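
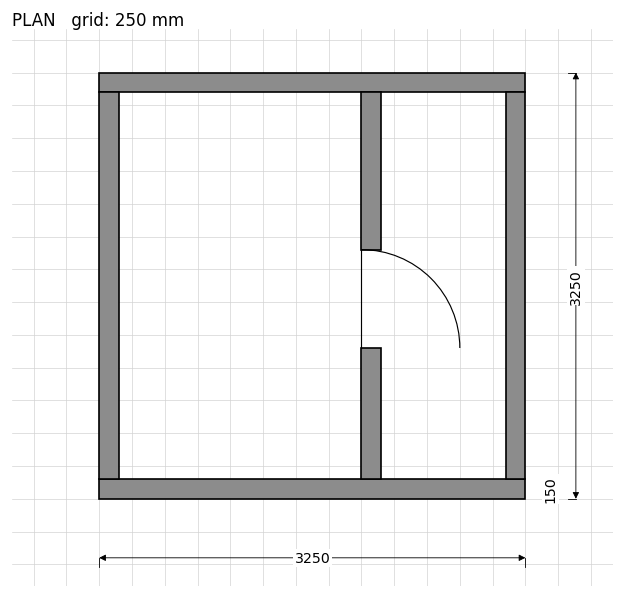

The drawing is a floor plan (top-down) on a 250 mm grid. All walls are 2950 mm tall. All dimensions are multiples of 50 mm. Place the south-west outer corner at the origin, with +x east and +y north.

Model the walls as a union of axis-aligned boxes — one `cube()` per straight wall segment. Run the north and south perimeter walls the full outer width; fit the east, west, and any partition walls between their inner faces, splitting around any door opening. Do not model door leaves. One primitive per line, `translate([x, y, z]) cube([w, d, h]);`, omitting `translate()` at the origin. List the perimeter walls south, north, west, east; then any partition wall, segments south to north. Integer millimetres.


cube([3250, 150, 2950]);
translate([0, 3100, 0]) cube([3250, 150, 2950]);
translate([0, 150, 0]) cube([150, 2950, 2950]);
translate([3100, 150, 0]) cube([150, 2950, 2950]);
translate([2000, 150, 0]) cube([150, 1000, 2950]);
translate([2000, 1900, 0]) cube([150, 1200, 2950]);


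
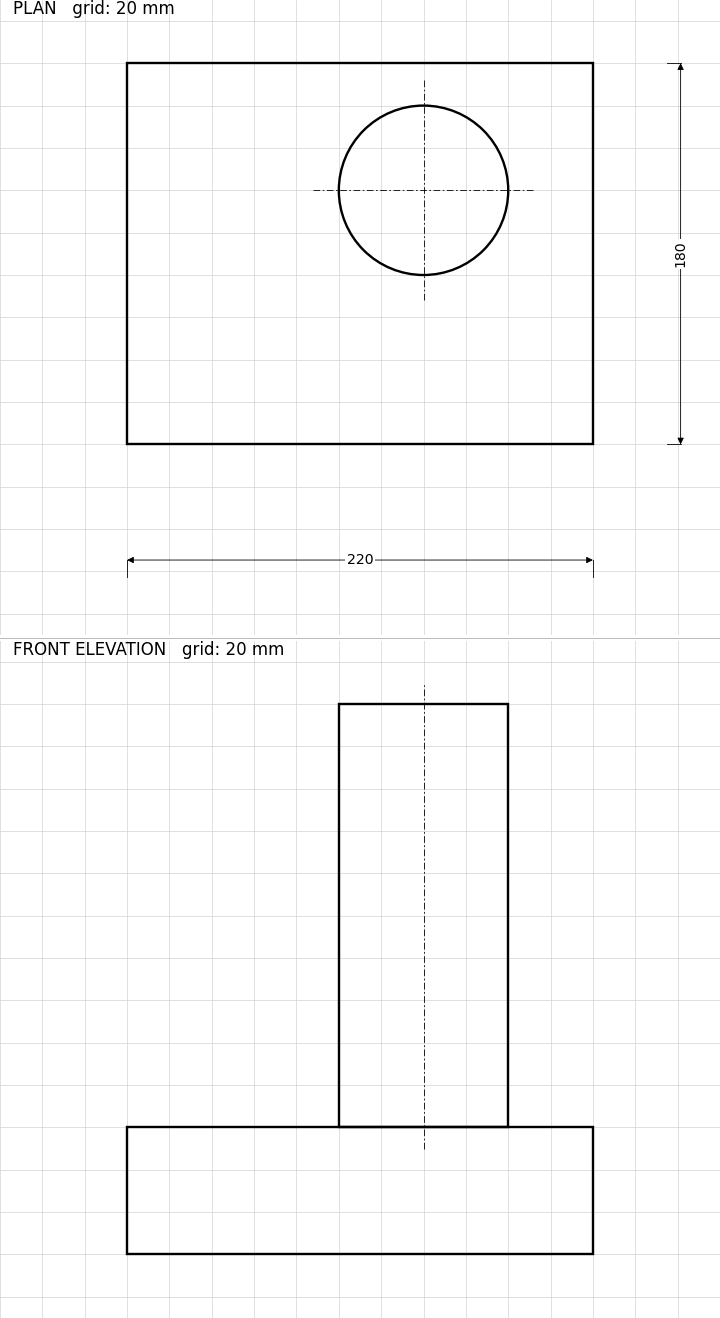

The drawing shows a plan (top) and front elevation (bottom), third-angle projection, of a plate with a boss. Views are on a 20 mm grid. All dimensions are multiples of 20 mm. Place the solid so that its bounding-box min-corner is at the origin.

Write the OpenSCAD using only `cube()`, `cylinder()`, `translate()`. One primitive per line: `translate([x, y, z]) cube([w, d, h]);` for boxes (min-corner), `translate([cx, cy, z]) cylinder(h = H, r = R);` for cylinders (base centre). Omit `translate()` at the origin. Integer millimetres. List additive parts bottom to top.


cube([220, 180, 60]);
translate([140, 120, 60]) cylinder(h = 200, r = 40);


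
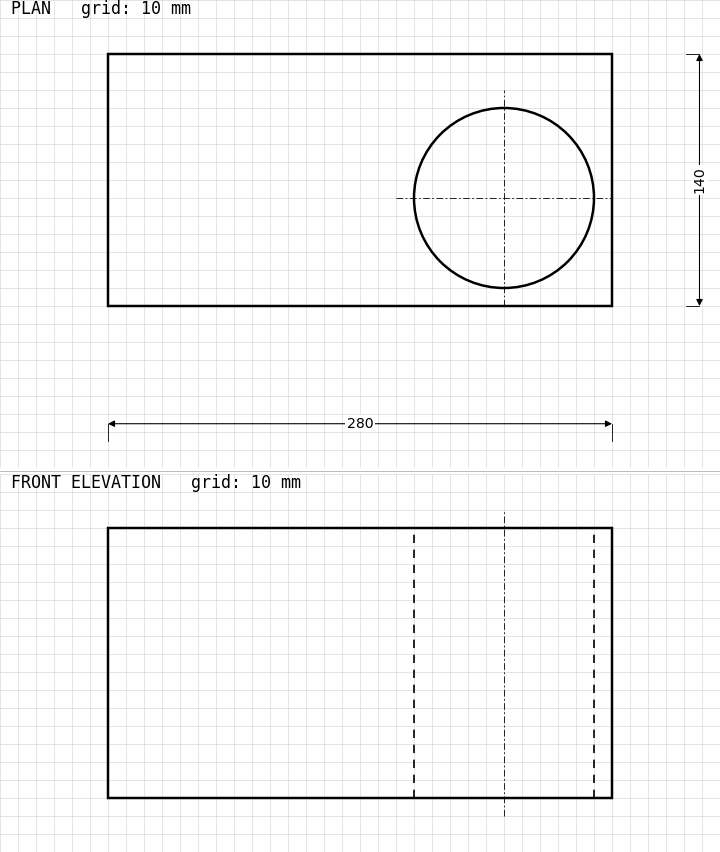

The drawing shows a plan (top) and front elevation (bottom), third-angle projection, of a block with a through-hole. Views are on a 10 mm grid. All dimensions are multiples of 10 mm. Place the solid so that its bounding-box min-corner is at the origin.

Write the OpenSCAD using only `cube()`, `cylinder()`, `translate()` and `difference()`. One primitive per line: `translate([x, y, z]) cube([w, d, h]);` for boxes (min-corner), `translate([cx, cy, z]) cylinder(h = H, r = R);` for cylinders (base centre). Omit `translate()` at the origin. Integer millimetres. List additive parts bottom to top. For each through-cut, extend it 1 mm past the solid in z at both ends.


difference() {
  cube([280, 140, 150]);
  translate([220, 60, -1]) cylinder(h = 152, r = 50);
}


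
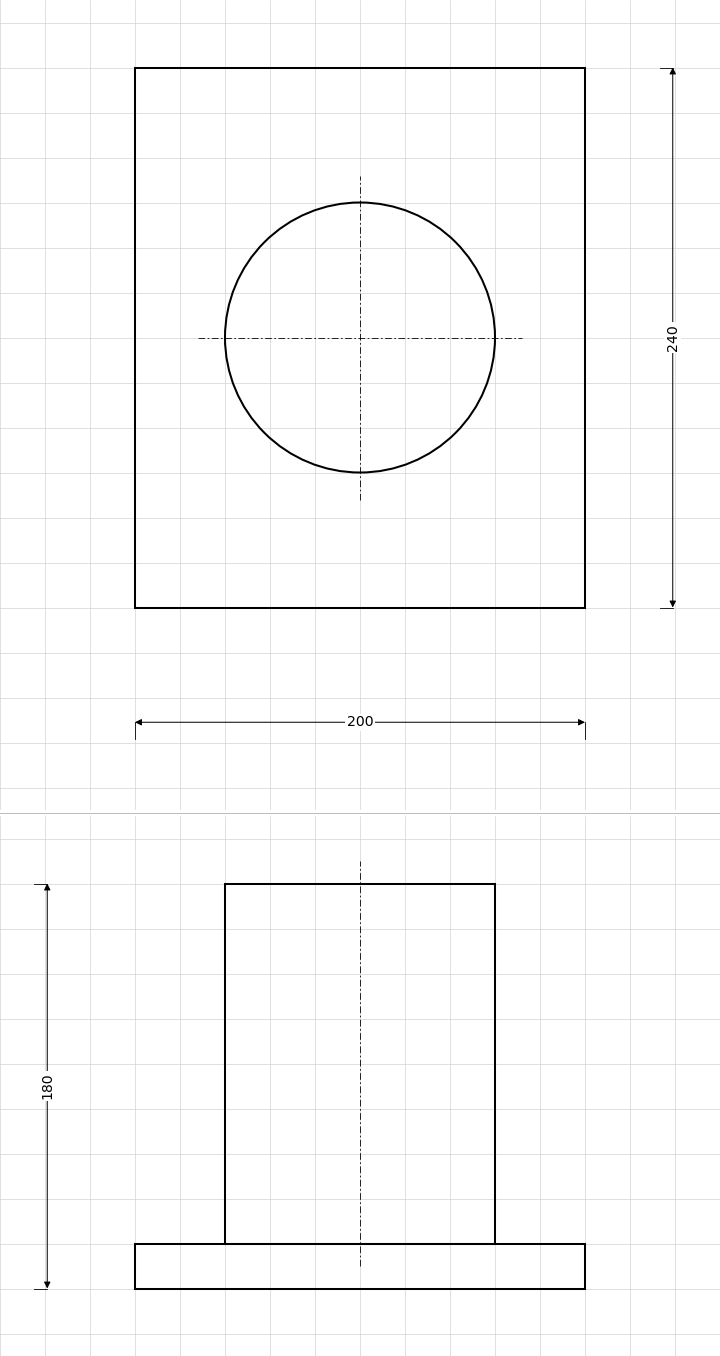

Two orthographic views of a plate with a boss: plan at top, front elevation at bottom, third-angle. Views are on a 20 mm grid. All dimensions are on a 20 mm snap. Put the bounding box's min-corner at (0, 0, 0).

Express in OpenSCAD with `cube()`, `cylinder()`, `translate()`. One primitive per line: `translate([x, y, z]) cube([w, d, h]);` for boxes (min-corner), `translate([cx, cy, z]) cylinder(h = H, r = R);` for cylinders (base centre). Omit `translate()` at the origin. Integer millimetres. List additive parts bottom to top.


cube([200, 240, 20]);
translate([100, 120, 20]) cylinder(h = 160, r = 60);


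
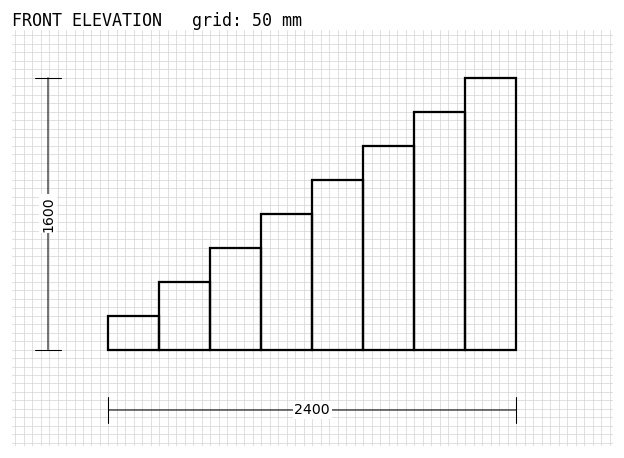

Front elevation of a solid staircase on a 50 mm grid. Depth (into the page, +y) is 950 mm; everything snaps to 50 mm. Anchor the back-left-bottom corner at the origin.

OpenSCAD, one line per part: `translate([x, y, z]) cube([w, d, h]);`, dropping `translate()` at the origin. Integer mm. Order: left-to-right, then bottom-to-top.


cube([300, 950, 200]);
translate([300, 0, 0]) cube([300, 950, 400]);
translate([600, 0, 0]) cube([300, 950, 600]);
translate([900, 0, 0]) cube([300, 950, 800]);
translate([1200, 0, 0]) cube([300, 950, 1000]);
translate([1500, 0, 0]) cube([300, 950, 1200]);
translate([1800, 0, 0]) cube([300, 950, 1400]);
translate([2100, 0, 0]) cube([300, 950, 1600]);


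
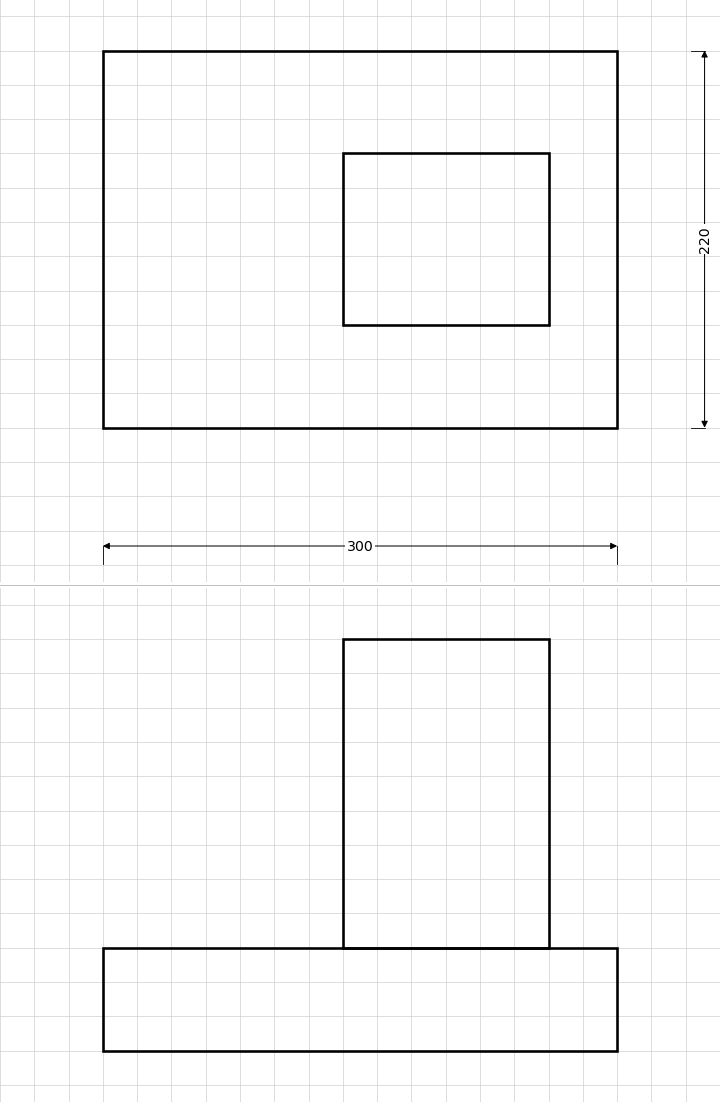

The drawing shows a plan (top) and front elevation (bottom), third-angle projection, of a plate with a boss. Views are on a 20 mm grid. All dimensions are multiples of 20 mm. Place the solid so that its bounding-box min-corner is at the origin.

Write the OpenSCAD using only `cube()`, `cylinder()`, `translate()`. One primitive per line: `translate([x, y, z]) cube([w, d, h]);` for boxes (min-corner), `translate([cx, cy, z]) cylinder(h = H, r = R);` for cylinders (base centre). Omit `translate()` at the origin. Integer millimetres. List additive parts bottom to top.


cube([300, 220, 60]);
translate([140, 60, 60]) cube([120, 100, 180]);


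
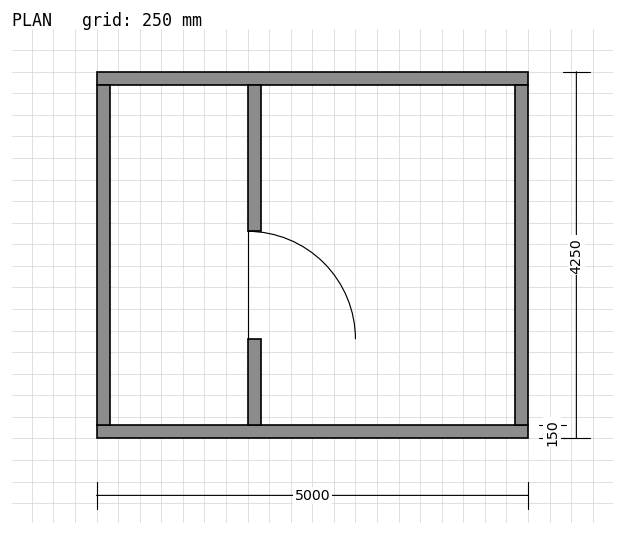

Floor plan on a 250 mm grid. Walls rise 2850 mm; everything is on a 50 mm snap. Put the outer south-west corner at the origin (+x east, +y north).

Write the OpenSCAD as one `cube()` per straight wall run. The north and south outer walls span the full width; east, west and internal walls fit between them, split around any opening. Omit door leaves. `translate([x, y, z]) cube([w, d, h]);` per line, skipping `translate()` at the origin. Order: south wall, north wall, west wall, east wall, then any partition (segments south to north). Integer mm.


cube([5000, 150, 2850]);
translate([0, 4100, 0]) cube([5000, 150, 2850]);
translate([0, 150, 0]) cube([150, 3950, 2850]);
translate([4850, 150, 0]) cube([150, 3950, 2850]);
translate([1750, 150, 0]) cube([150, 1000, 2850]);
translate([1750, 2400, 0]) cube([150, 1700, 2850]);


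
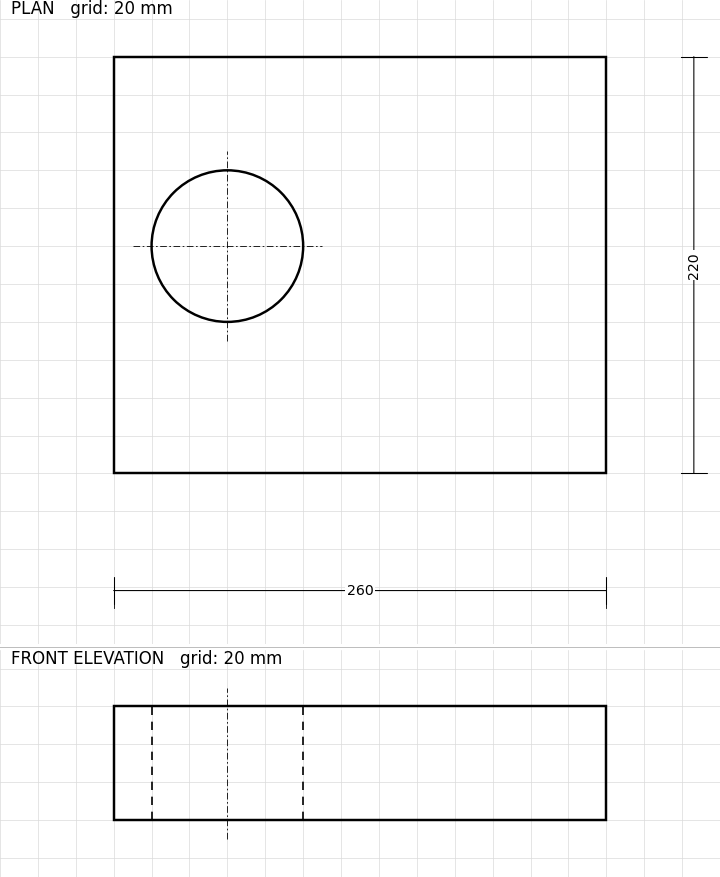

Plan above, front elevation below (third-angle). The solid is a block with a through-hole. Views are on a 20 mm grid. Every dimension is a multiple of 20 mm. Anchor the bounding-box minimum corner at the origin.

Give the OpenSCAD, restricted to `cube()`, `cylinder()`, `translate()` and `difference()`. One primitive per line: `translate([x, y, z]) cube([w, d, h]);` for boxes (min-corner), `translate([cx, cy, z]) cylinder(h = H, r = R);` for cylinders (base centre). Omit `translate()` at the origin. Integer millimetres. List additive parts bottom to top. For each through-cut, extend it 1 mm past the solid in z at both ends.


difference() {
  cube([260, 220, 60]);
  translate([60, 120, -1]) cylinder(h = 62, r = 40);
}


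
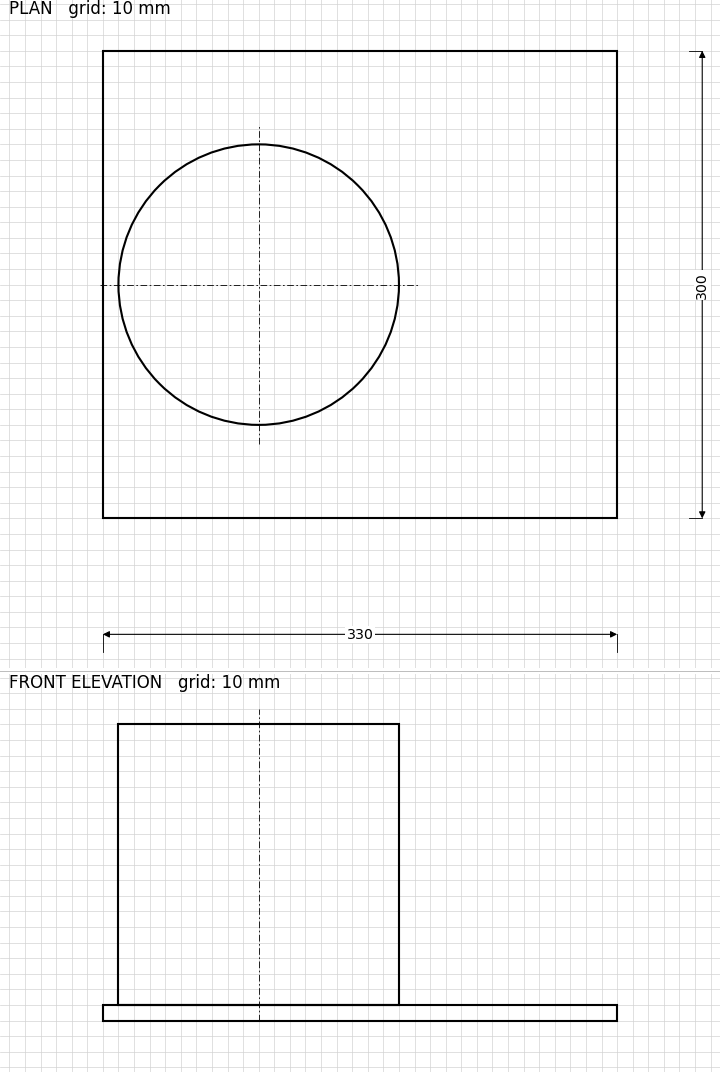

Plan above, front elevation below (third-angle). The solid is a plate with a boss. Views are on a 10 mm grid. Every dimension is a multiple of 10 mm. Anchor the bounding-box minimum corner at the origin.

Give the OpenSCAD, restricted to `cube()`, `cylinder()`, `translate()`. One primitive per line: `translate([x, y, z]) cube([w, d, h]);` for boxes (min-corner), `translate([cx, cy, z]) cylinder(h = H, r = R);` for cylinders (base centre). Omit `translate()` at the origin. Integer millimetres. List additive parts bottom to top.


cube([330, 300, 10]);
translate([100, 150, 10]) cylinder(h = 180, r = 90);


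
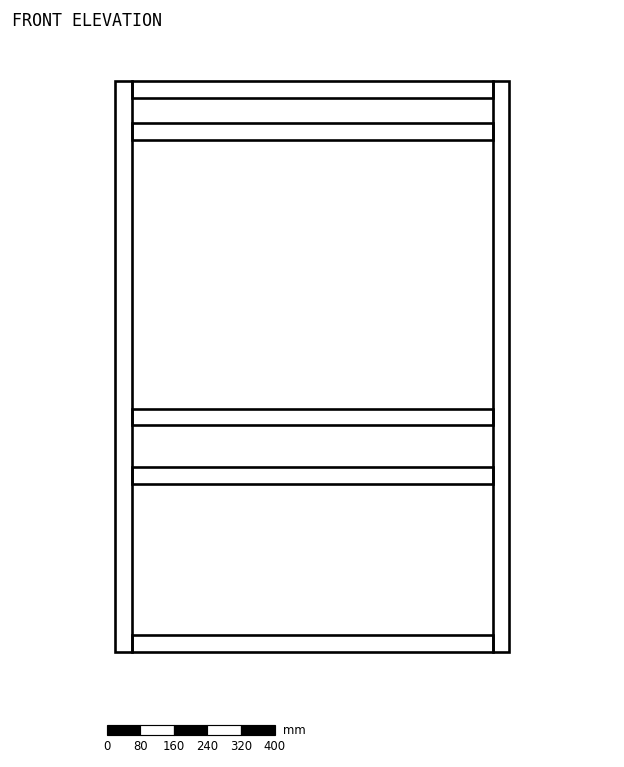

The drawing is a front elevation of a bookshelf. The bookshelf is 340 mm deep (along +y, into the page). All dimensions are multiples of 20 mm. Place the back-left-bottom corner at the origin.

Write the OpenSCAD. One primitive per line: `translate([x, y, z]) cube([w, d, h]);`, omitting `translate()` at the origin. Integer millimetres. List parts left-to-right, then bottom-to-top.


cube([40, 340, 1360]);
translate([40, 0, 0]) cube([860, 340, 40]);
translate([40, 0, 400]) cube([860, 340, 40]);
translate([40, 0, 540]) cube([860, 340, 40]);
translate([40, 0, 1220]) cube([860, 340, 40]);
translate([40, 0, 1320]) cube([860, 340, 40]);
translate([900, 0, 0]) cube([40, 340, 1360]);


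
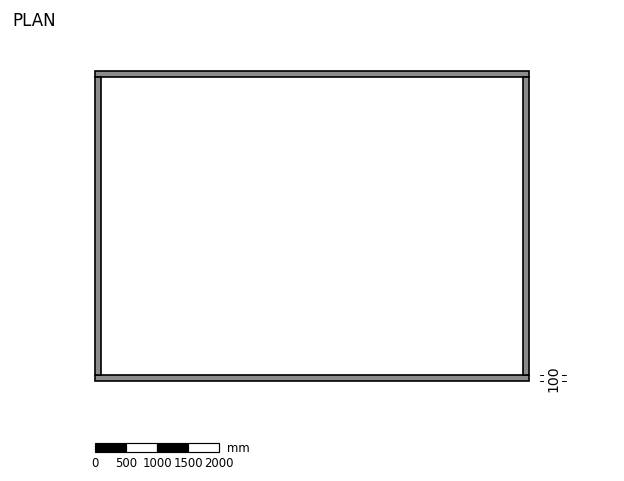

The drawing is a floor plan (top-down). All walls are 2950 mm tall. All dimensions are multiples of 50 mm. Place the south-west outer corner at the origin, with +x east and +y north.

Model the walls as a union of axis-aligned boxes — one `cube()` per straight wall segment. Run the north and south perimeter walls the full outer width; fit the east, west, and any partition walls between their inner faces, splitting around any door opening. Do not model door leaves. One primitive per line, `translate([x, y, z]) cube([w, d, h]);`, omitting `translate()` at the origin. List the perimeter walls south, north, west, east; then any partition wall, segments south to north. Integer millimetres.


cube([7000, 100, 2950]);
translate([0, 4900, 0]) cube([7000, 100, 2950]);
translate([0, 100, 0]) cube([100, 4800, 2950]);
translate([6900, 100, 0]) cube([100, 4800, 2950]);


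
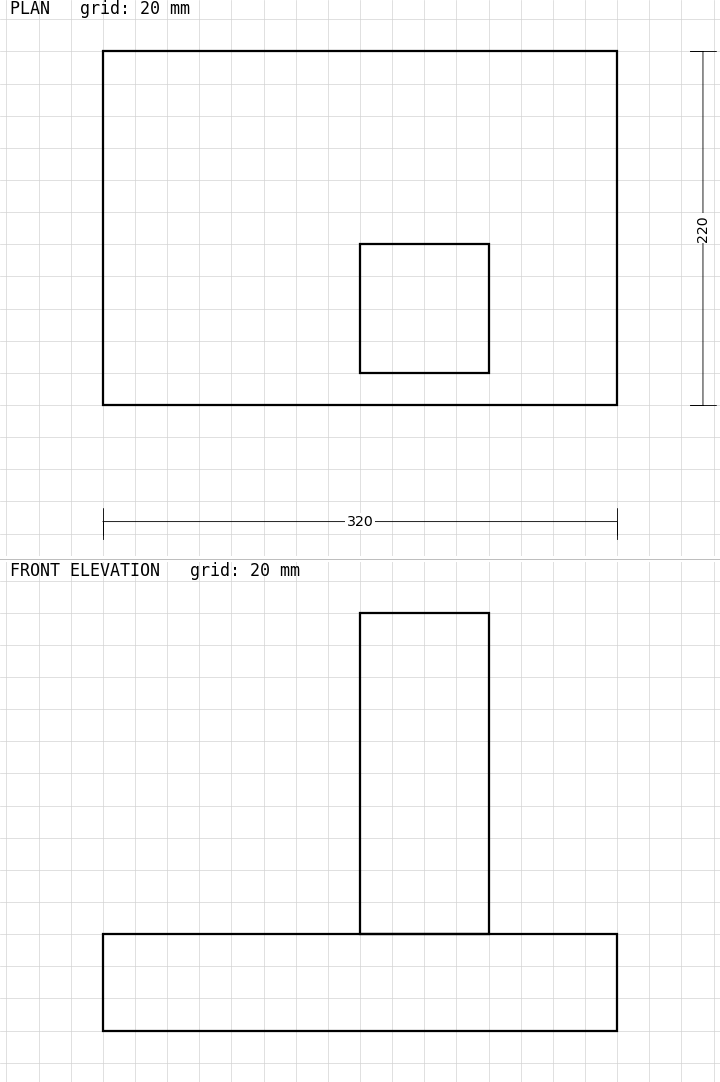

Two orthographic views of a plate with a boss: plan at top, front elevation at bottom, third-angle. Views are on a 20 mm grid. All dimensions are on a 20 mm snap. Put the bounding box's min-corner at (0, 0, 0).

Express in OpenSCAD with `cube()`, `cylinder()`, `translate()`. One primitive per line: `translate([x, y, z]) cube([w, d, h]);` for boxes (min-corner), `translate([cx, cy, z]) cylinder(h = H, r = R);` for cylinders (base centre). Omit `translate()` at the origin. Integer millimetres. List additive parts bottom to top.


cube([320, 220, 60]);
translate([160, 20, 60]) cube([80, 80, 200]);


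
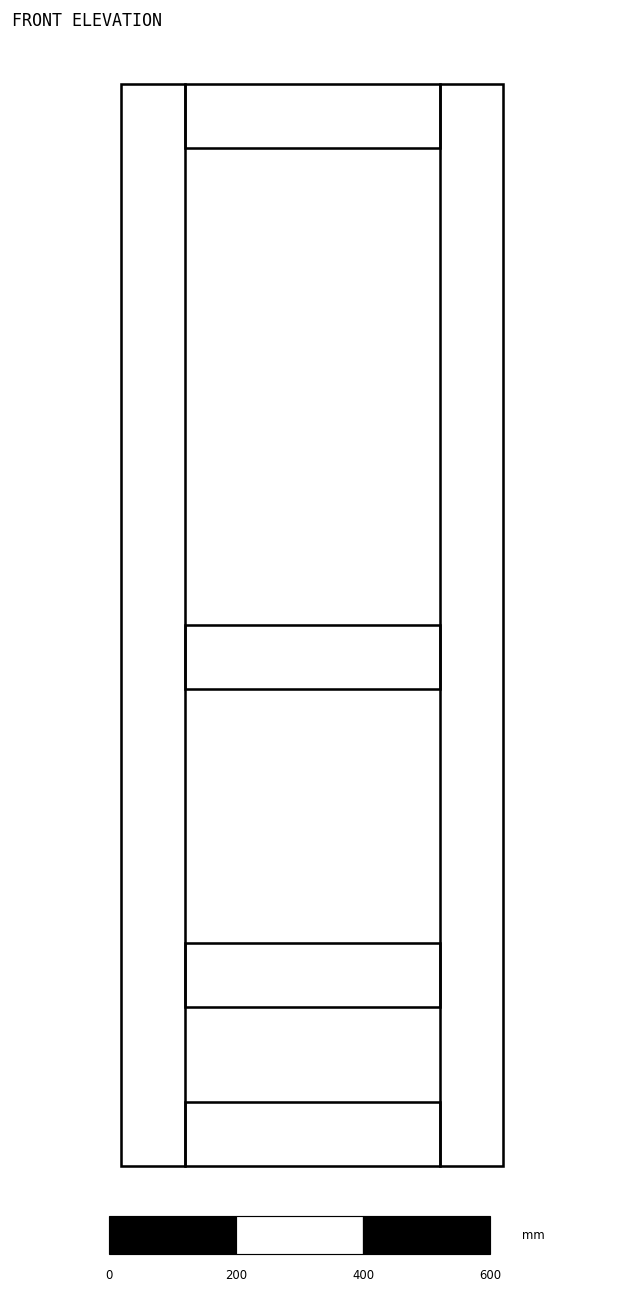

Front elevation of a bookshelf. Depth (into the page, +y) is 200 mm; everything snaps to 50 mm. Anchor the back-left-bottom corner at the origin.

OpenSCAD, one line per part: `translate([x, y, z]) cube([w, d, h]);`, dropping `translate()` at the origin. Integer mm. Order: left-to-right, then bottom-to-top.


cube([100, 200, 1700]);
translate([100, 0, 0]) cube([400, 200, 100]);
translate([100, 0, 250]) cube([400, 200, 100]);
translate([100, 0, 750]) cube([400, 200, 100]);
translate([100, 0, 1600]) cube([400, 200, 100]);
translate([500, 0, 0]) cube([100, 200, 1700]);


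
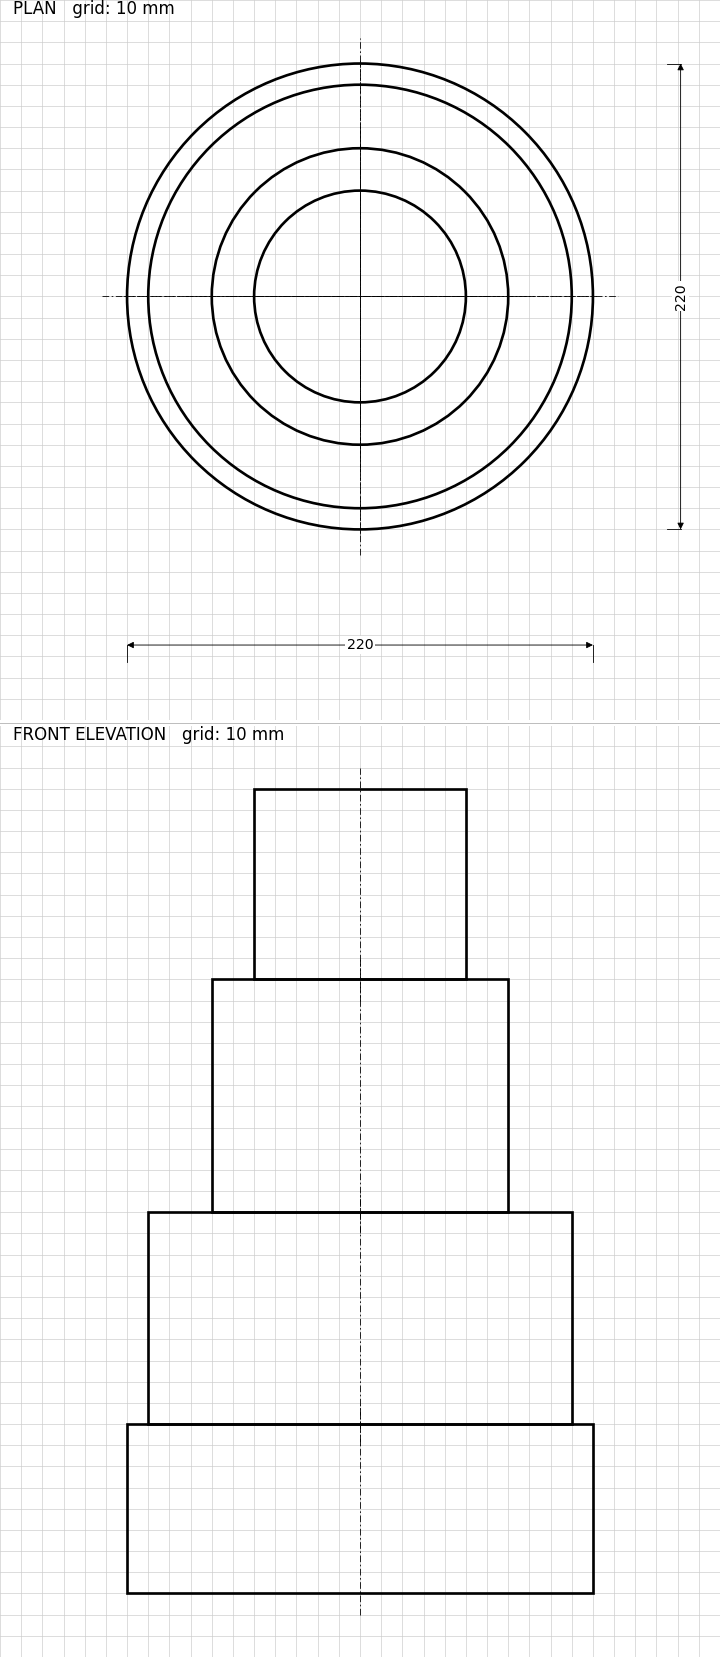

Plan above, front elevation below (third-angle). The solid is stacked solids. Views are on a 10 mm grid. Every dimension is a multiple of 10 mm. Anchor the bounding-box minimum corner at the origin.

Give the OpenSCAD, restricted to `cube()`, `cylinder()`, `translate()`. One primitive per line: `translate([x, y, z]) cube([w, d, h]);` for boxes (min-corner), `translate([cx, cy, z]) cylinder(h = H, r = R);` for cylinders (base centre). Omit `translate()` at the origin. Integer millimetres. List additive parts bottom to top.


translate([110, 110, 0]) cylinder(h = 80, r = 110);
translate([110, 110, 80]) cylinder(h = 100, r = 100);
translate([110, 110, 180]) cylinder(h = 110, r = 70);
translate([110, 110, 290]) cylinder(h = 90, r = 50);


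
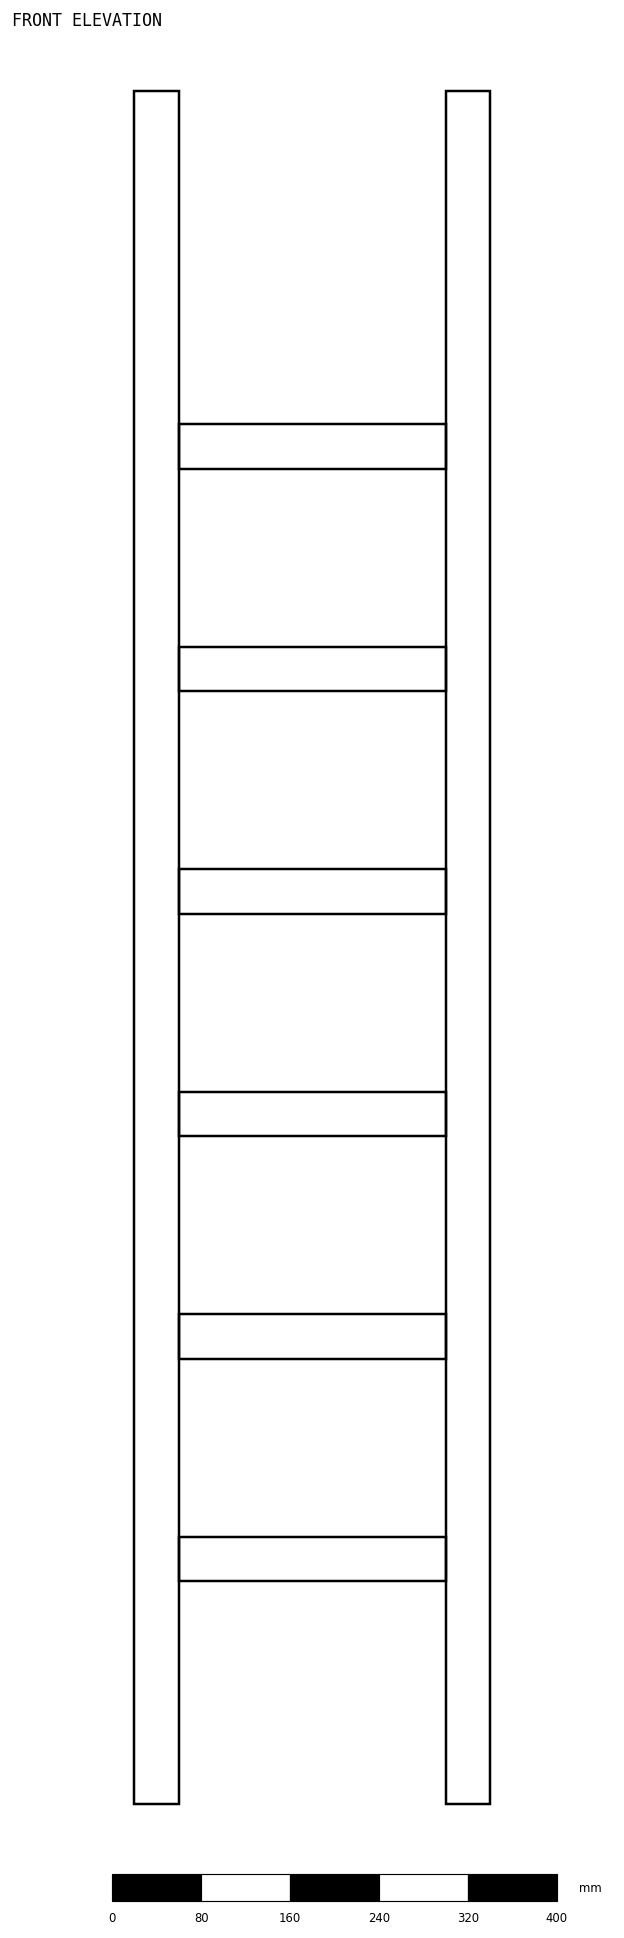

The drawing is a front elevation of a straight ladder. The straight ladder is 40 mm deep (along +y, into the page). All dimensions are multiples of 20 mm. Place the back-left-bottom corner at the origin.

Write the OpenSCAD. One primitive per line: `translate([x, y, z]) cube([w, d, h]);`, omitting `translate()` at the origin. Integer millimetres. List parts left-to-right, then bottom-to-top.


cube([40, 40, 1540]);
translate([40, 0, 200]) cube([240, 40, 40]);
translate([40, 0, 400]) cube([240, 40, 40]);
translate([40, 0, 600]) cube([240, 40, 40]);
translate([40, 0, 800]) cube([240, 40, 40]);
translate([40, 0, 1000]) cube([240, 40, 40]);
translate([40, 0, 1200]) cube([240, 40, 40]);
translate([280, 0, 0]) cube([40, 40, 1540]);


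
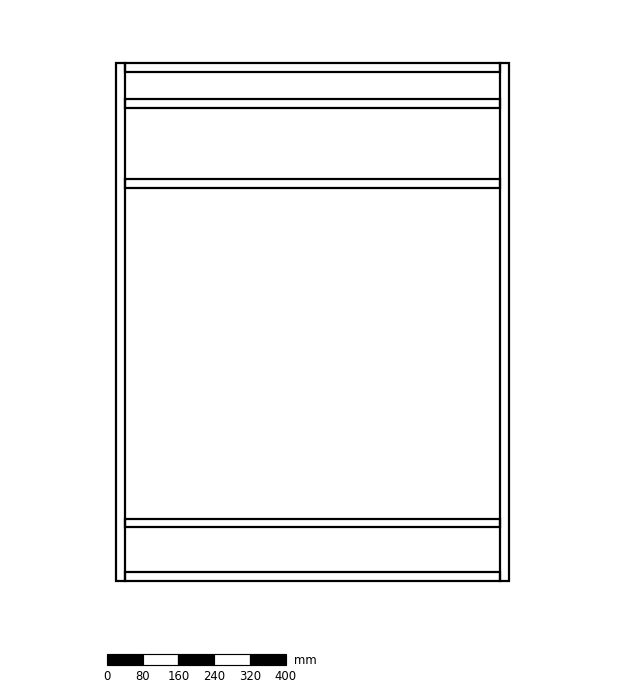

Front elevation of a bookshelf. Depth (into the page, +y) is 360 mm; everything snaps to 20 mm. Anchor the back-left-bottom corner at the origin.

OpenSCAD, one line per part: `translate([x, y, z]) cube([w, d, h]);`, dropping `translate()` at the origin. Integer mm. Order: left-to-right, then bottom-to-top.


cube([20, 360, 1160]);
translate([20, 0, 0]) cube([840, 360, 20]);
translate([20, 0, 120]) cube([840, 360, 20]);
translate([20, 0, 880]) cube([840, 360, 20]);
translate([20, 0, 1060]) cube([840, 360, 20]);
translate([20, 0, 1140]) cube([840, 360, 20]);
translate([860, 0, 0]) cube([20, 360, 1160]);


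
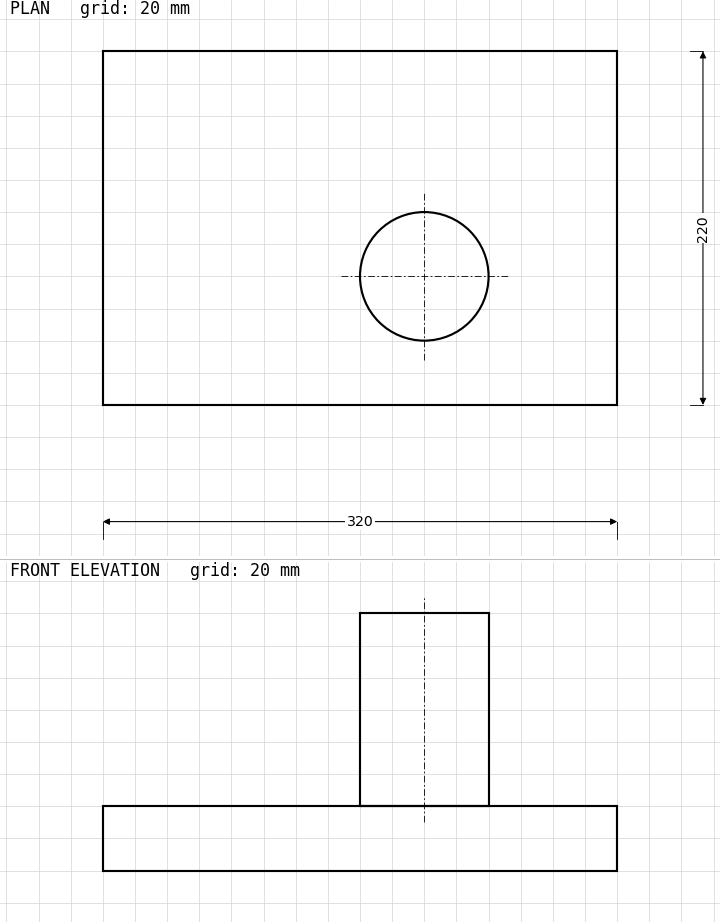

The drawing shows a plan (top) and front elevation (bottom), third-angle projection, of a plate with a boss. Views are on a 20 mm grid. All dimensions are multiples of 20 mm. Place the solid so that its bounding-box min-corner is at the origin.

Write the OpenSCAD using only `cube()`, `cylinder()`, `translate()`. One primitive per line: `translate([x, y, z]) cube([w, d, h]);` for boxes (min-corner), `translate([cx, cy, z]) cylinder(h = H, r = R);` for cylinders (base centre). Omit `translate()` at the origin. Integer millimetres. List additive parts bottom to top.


cube([320, 220, 40]);
translate([200, 80, 40]) cylinder(h = 120, r = 40);


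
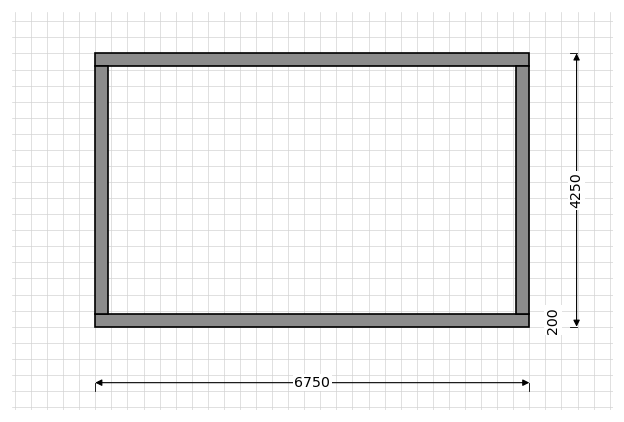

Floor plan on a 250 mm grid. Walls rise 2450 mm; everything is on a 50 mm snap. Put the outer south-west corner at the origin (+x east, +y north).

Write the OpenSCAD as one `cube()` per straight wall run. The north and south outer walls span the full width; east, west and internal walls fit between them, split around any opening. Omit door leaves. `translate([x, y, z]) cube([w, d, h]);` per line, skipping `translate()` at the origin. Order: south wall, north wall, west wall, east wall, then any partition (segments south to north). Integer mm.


cube([6750, 200, 2450]);
translate([0, 4050, 0]) cube([6750, 200, 2450]);
translate([0, 200, 0]) cube([200, 3850, 2450]);
translate([6550, 200, 0]) cube([200, 3850, 2450]);


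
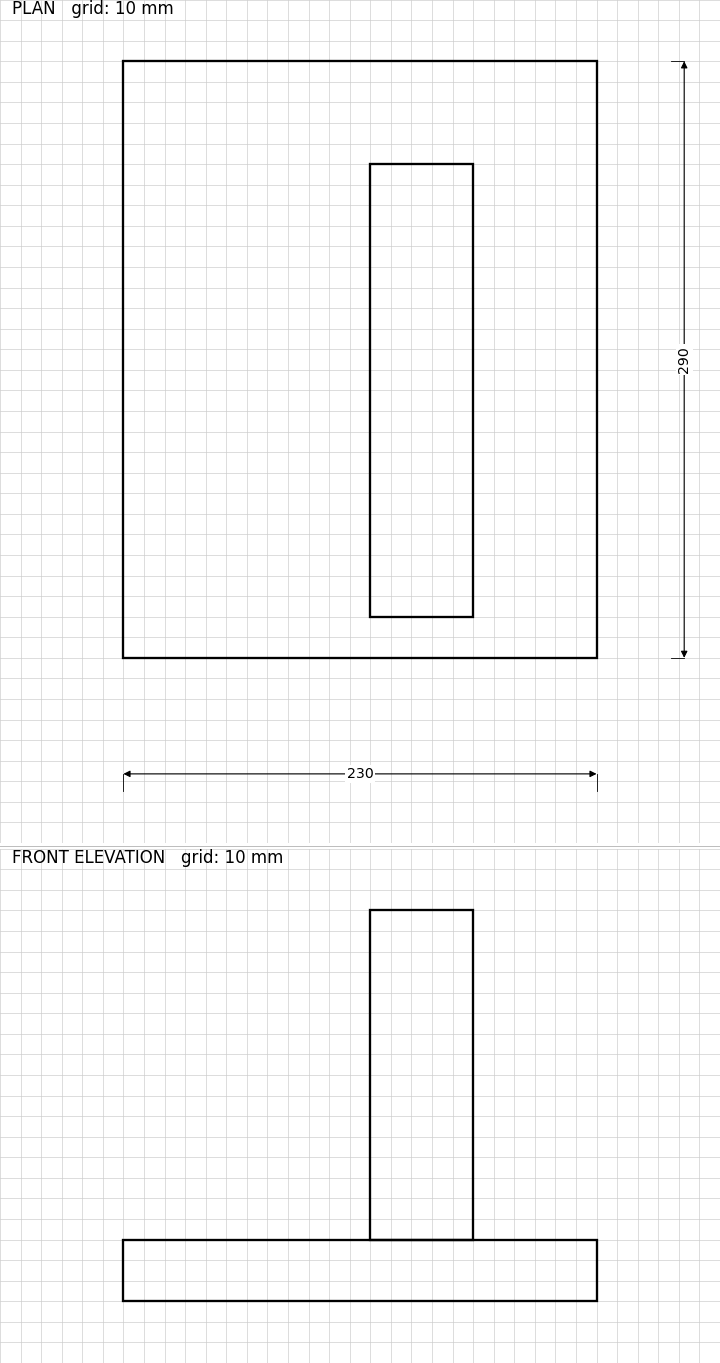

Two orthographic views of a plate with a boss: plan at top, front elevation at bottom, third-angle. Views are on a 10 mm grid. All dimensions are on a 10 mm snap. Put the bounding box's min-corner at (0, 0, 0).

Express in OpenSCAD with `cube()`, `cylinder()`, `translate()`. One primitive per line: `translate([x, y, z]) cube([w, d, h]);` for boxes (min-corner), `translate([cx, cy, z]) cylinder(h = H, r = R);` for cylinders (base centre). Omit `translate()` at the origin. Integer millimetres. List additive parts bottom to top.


cube([230, 290, 30]);
translate([120, 20, 30]) cube([50, 220, 160]);


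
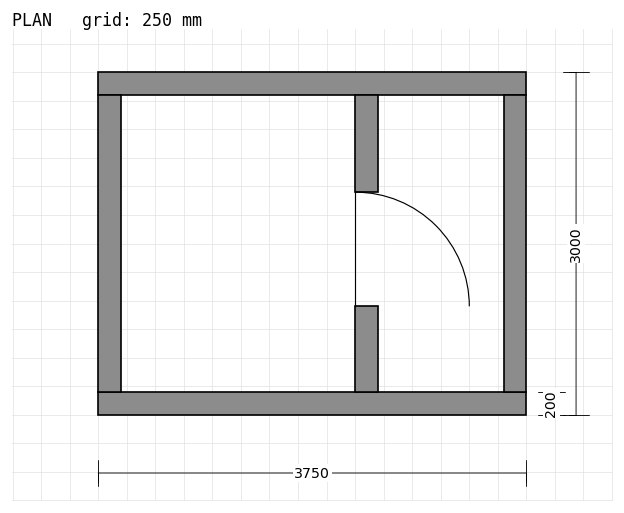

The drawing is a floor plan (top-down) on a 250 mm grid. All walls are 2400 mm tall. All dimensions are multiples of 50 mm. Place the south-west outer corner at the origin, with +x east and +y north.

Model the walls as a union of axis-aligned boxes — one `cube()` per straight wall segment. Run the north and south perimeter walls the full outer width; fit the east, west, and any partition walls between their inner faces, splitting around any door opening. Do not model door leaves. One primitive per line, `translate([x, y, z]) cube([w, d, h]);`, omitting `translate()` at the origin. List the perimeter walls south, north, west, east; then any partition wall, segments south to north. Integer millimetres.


cube([3750, 200, 2400]);
translate([0, 2800, 0]) cube([3750, 200, 2400]);
translate([0, 200, 0]) cube([200, 2600, 2400]);
translate([3550, 200, 0]) cube([200, 2600, 2400]);
translate([2250, 200, 0]) cube([200, 750, 2400]);
translate([2250, 1950, 0]) cube([200, 850, 2400]);


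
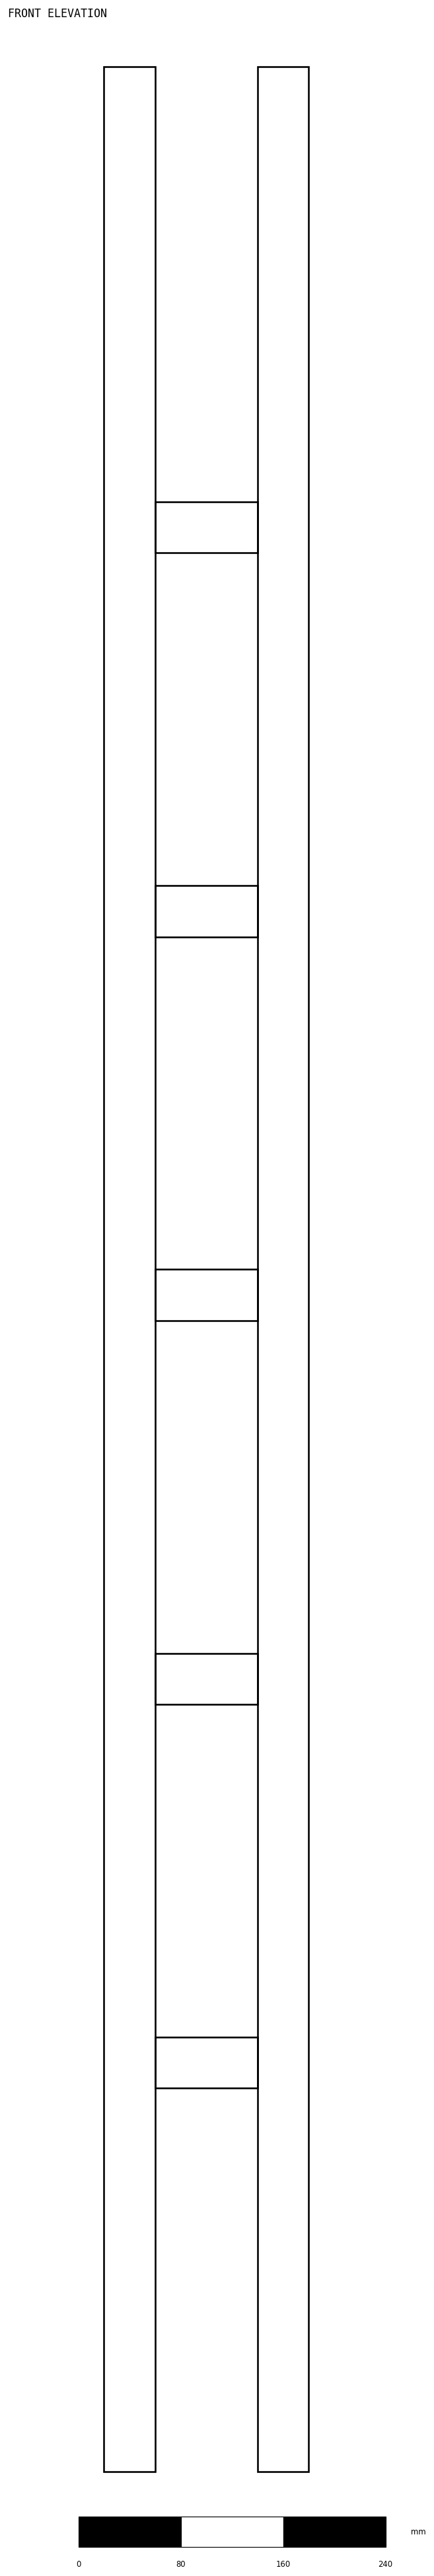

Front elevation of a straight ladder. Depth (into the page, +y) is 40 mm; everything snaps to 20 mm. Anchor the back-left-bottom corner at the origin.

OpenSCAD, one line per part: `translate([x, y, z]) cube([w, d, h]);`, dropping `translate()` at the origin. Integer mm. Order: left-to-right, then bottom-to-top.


cube([40, 40, 1880]);
translate([40, 0, 300]) cube([80, 40, 40]);
translate([40, 0, 600]) cube([80, 40, 40]);
translate([40, 0, 900]) cube([80, 40, 40]);
translate([40, 0, 1200]) cube([80, 40, 40]);
translate([40, 0, 1500]) cube([80, 40, 40]);
translate([120, 0, 0]) cube([40, 40, 1880]);


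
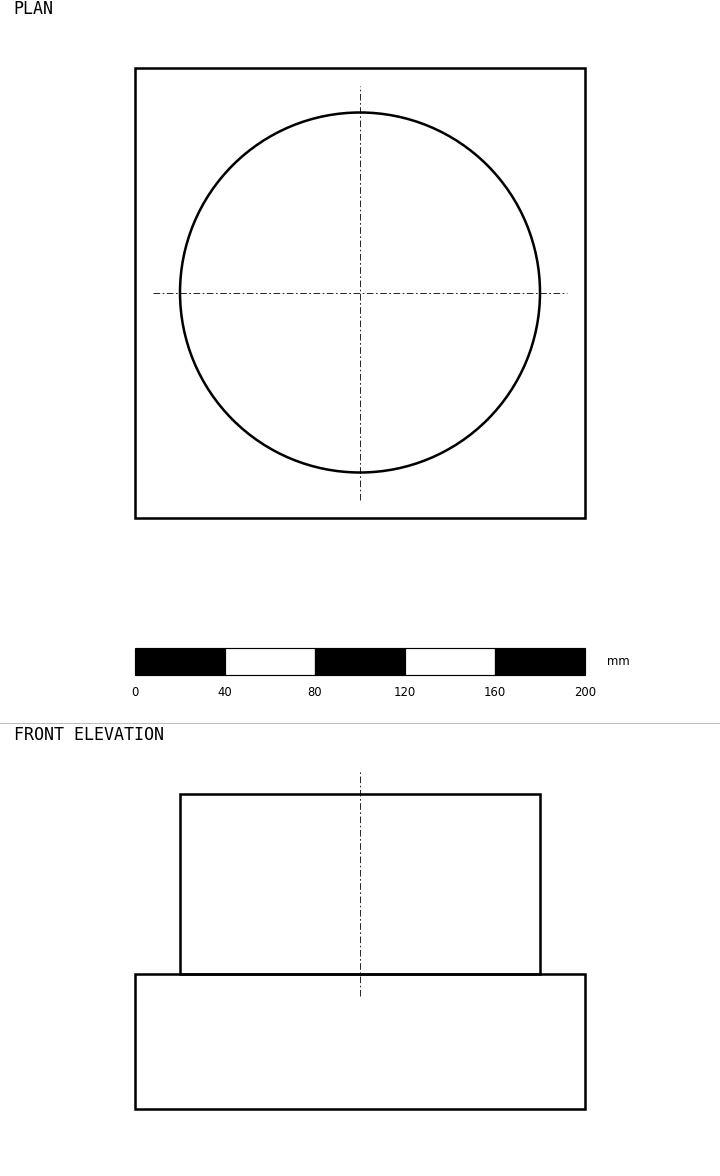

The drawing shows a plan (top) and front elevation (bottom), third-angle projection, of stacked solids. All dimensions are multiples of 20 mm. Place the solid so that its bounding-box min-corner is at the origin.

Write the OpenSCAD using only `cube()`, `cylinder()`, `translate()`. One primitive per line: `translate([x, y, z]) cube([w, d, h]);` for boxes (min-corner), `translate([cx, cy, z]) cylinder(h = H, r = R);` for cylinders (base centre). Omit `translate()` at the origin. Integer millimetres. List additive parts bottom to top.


cube([200, 200, 60]);
translate([100, 100, 60]) cylinder(h = 80, r = 80);


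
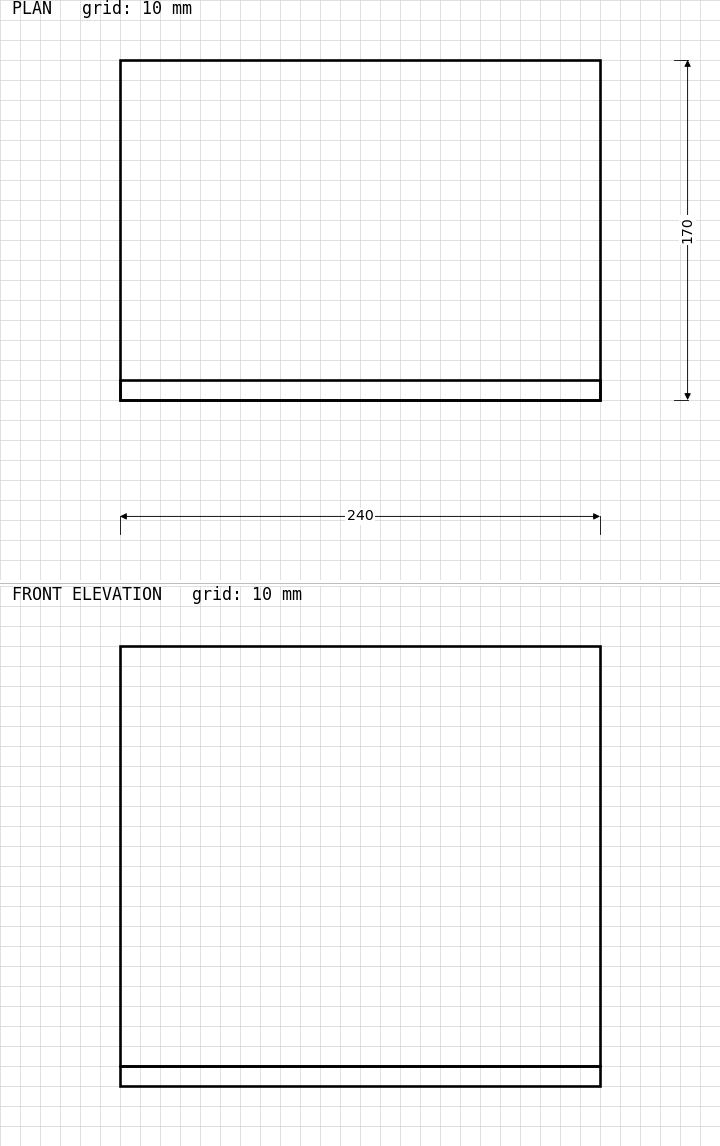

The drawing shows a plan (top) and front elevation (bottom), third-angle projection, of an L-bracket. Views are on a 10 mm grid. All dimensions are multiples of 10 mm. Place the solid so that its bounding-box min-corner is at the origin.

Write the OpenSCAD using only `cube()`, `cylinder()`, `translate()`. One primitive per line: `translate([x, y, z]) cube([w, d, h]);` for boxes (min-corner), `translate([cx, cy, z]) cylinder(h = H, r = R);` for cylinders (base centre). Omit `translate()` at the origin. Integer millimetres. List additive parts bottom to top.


cube([240, 170, 10]);
translate([0, 0, 10]) cube([240, 10, 210]);


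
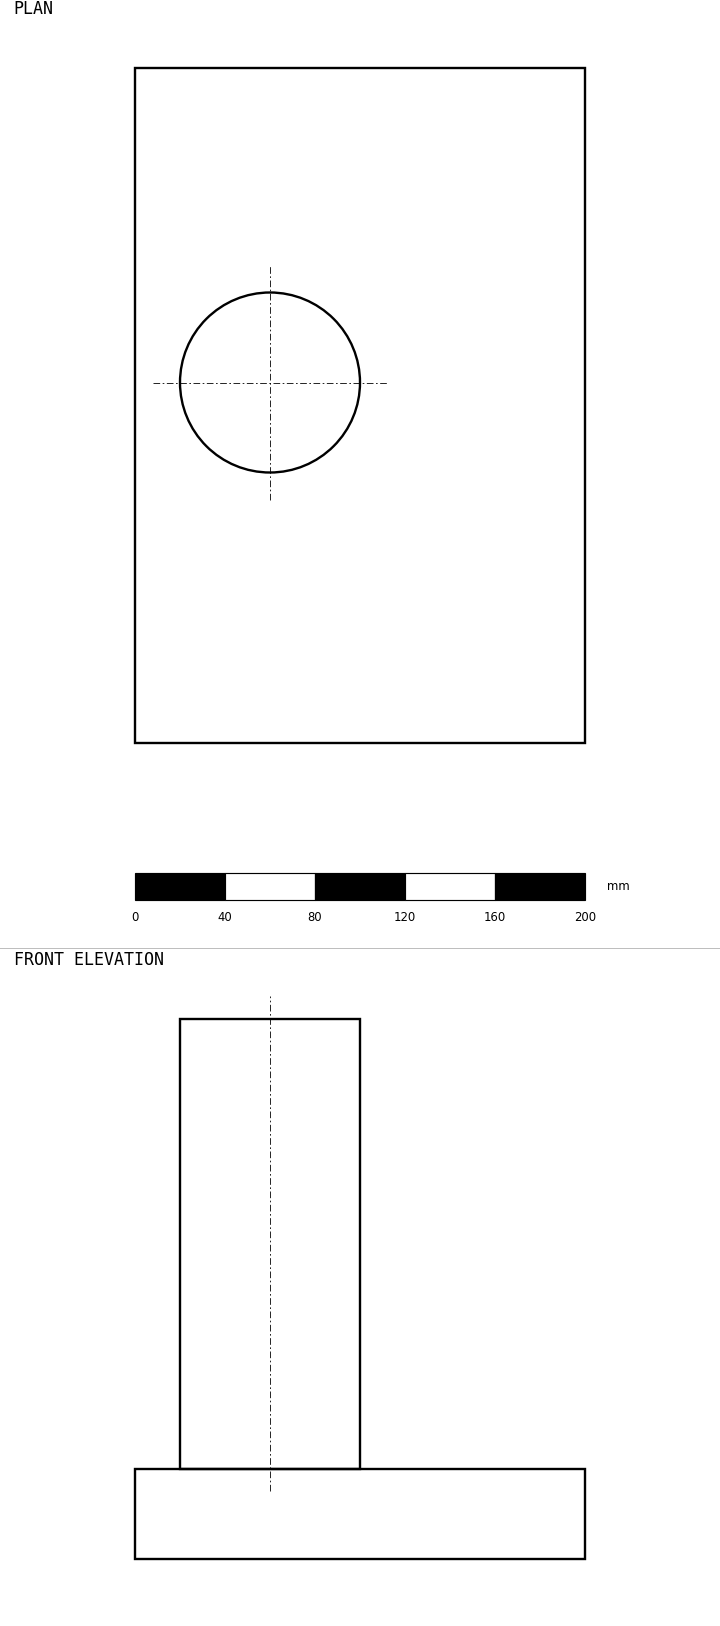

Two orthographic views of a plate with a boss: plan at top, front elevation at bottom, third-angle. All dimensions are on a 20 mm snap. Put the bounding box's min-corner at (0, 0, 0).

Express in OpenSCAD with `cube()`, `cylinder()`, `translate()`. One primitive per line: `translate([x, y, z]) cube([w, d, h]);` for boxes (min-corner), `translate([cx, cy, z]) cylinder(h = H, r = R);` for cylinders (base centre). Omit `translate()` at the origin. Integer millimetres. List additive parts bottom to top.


cube([200, 300, 40]);
translate([60, 160, 40]) cylinder(h = 200, r = 40);


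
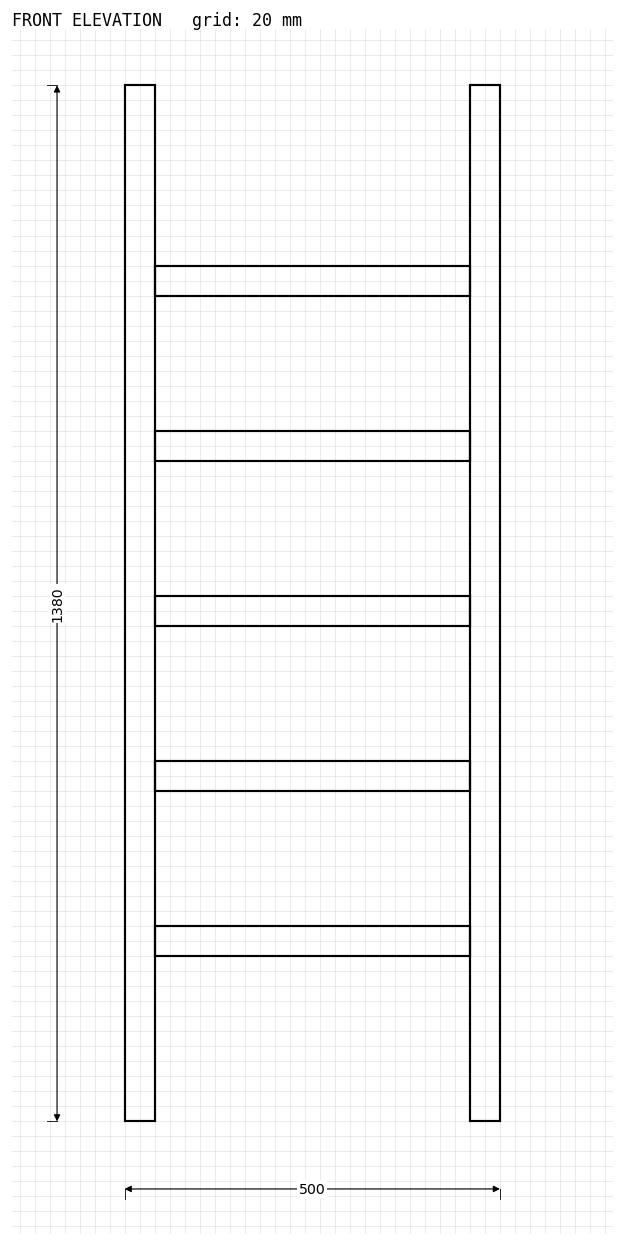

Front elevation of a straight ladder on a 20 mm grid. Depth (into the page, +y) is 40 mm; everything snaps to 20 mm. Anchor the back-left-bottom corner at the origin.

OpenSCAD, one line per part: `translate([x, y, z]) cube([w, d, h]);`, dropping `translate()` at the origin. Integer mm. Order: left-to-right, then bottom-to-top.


cube([40, 40, 1380]);
translate([40, 0, 220]) cube([420, 40, 40]);
translate([40, 0, 440]) cube([420, 40, 40]);
translate([40, 0, 660]) cube([420, 40, 40]);
translate([40, 0, 880]) cube([420, 40, 40]);
translate([40, 0, 1100]) cube([420, 40, 40]);
translate([460, 0, 0]) cube([40, 40, 1380]);


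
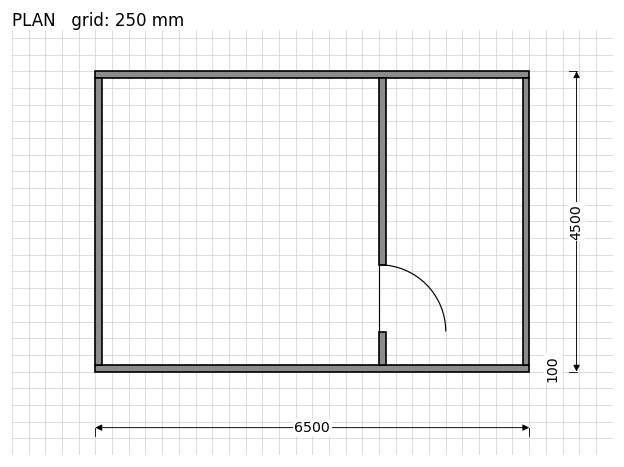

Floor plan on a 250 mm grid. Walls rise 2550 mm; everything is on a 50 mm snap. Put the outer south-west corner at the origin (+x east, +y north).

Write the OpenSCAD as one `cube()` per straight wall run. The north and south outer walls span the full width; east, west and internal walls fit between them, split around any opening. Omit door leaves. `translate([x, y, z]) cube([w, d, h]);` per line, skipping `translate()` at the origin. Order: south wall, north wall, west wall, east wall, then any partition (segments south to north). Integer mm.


cube([6500, 100, 2550]);
translate([0, 4400, 0]) cube([6500, 100, 2550]);
translate([0, 100, 0]) cube([100, 4300, 2550]);
translate([6400, 100, 0]) cube([100, 4300, 2550]);
translate([4250, 100, 0]) cube([100, 500, 2550]);
translate([4250, 1600, 0]) cube([100, 2800, 2550]);


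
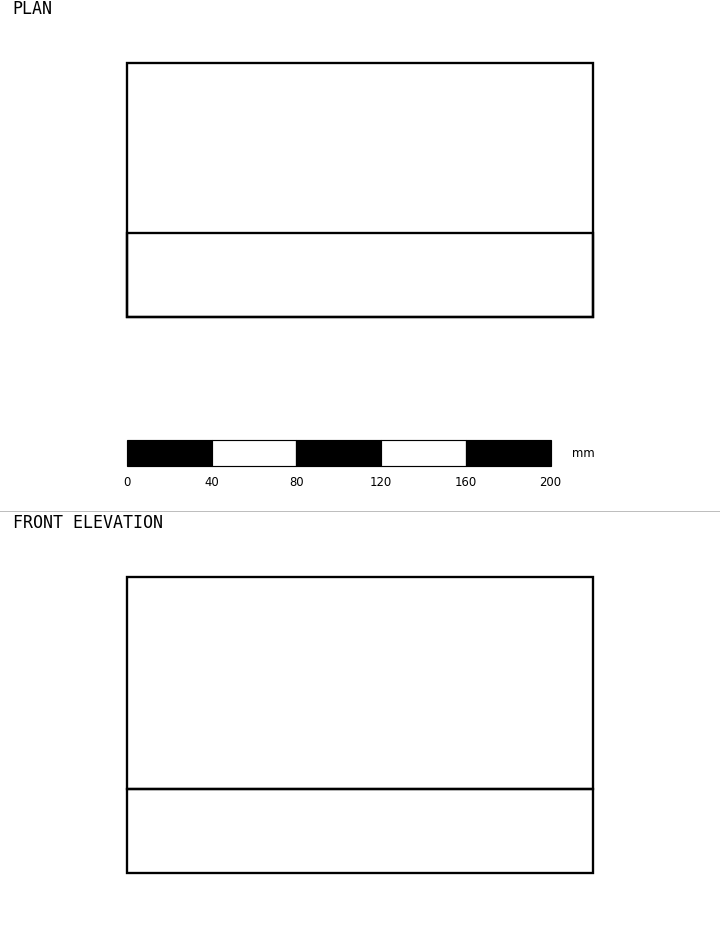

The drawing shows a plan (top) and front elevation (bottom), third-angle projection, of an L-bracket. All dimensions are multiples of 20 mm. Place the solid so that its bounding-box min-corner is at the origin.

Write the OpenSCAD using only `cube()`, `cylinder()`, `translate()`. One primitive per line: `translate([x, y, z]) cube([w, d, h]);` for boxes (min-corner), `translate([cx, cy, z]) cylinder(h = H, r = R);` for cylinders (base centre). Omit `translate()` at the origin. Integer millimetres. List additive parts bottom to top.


cube([220, 120, 40]);
translate([0, 0, 40]) cube([220, 40, 100]);


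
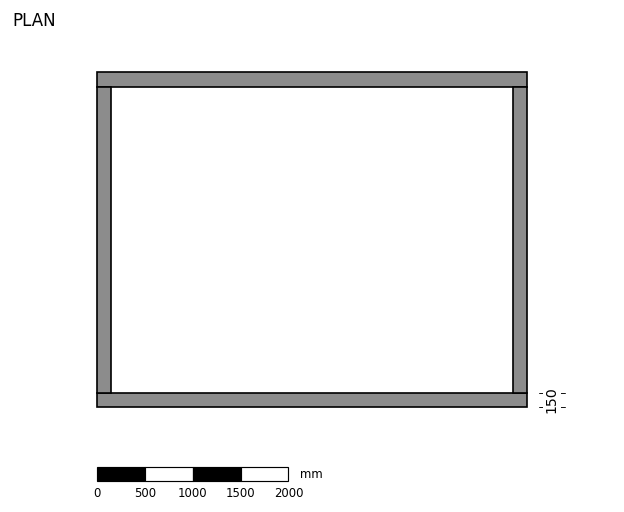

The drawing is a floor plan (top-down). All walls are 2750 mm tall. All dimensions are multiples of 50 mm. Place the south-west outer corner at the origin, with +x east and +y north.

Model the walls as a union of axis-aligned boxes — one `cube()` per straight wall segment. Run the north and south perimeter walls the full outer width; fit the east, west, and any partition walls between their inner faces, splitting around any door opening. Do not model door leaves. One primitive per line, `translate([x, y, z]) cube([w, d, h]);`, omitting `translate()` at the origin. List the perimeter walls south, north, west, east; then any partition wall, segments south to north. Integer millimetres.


cube([4500, 150, 2750]);
translate([0, 3350, 0]) cube([4500, 150, 2750]);
translate([0, 150, 0]) cube([150, 3200, 2750]);
translate([4350, 150, 0]) cube([150, 3200, 2750]);


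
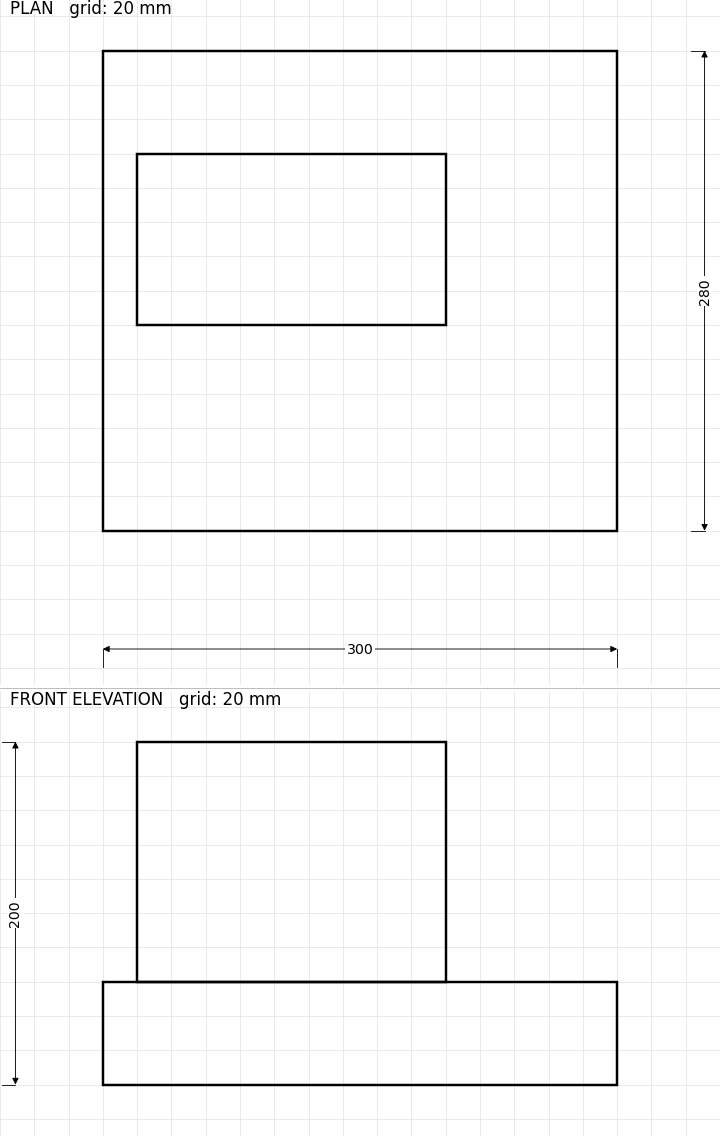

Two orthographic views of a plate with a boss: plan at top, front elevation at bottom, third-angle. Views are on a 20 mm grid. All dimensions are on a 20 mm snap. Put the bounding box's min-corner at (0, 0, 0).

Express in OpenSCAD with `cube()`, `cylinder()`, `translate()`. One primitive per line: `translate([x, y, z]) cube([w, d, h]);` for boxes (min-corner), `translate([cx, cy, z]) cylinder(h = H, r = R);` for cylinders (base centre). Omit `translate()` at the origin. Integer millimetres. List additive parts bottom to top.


cube([300, 280, 60]);
translate([20, 120, 60]) cube([180, 100, 140]);


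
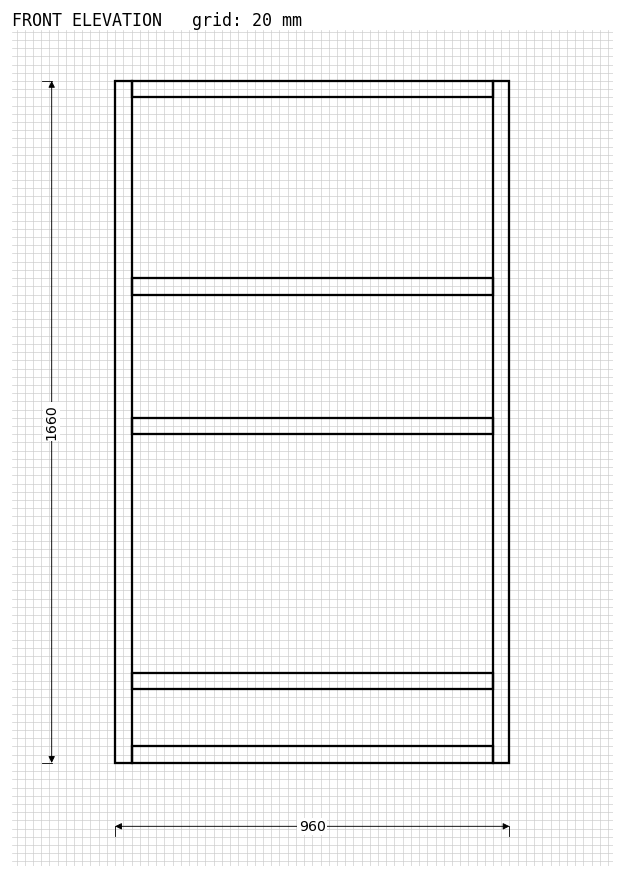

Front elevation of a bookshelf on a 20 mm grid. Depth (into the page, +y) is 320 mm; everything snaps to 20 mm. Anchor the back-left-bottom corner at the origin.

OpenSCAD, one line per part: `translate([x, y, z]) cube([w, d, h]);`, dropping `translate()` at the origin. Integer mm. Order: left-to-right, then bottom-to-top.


cube([40, 320, 1660]);
translate([40, 0, 0]) cube([880, 320, 40]);
translate([40, 0, 180]) cube([880, 320, 40]);
translate([40, 0, 800]) cube([880, 320, 40]);
translate([40, 0, 1140]) cube([880, 320, 40]);
translate([40, 0, 1620]) cube([880, 320, 40]);
translate([920, 0, 0]) cube([40, 320, 1660]);


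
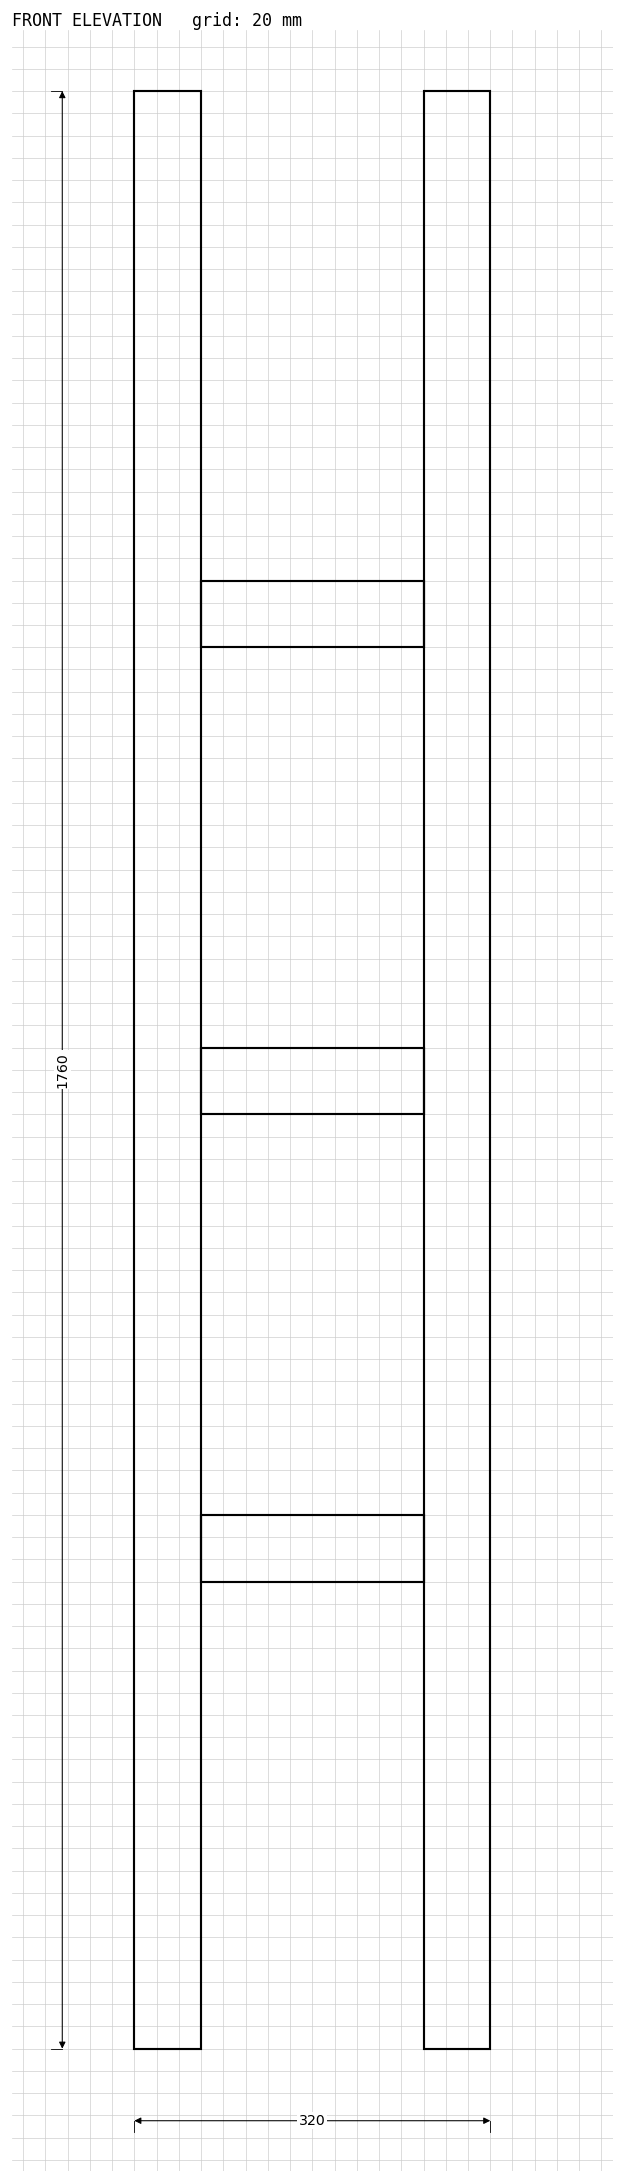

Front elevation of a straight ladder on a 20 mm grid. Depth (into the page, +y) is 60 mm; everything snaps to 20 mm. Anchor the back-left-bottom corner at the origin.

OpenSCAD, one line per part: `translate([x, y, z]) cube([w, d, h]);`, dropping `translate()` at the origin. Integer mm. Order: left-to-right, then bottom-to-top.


cube([60, 60, 1760]);
translate([60, 0, 420]) cube([200, 60, 60]);
translate([60, 0, 840]) cube([200, 60, 60]);
translate([60, 0, 1260]) cube([200, 60, 60]);
translate([260, 0, 0]) cube([60, 60, 1760]);


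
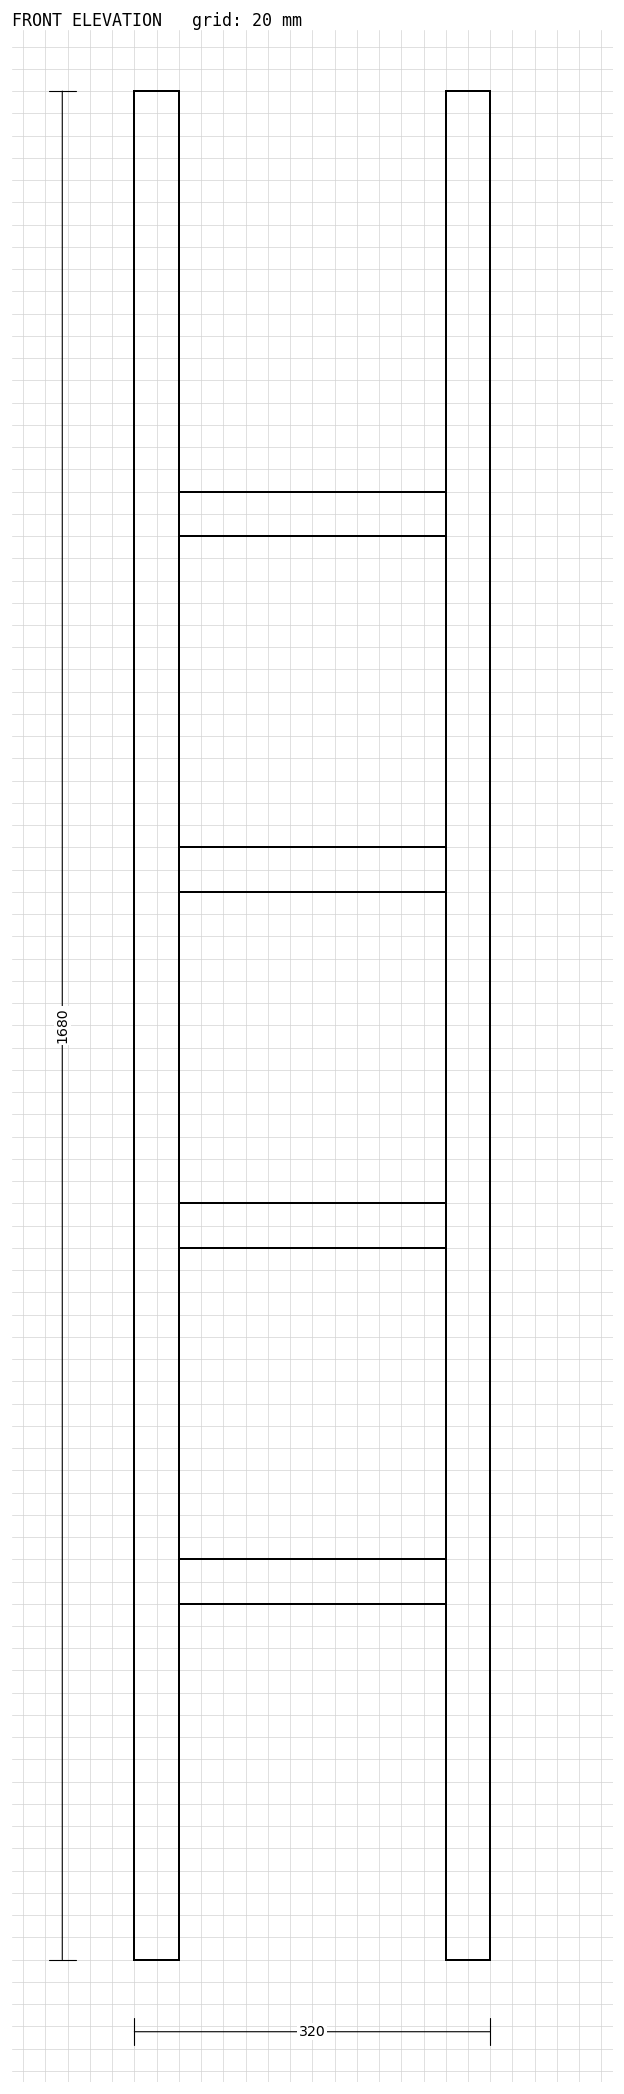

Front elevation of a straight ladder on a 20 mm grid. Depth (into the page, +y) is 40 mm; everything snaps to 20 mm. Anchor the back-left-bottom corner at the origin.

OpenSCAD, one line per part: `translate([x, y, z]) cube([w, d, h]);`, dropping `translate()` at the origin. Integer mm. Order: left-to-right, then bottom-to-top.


cube([40, 40, 1680]);
translate([40, 0, 320]) cube([240, 40, 40]);
translate([40, 0, 640]) cube([240, 40, 40]);
translate([40, 0, 960]) cube([240, 40, 40]);
translate([40, 0, 1280]) cube([240, 40, 40]);
translate([280, 0, 0]) cube([40, 40, 1680]);
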